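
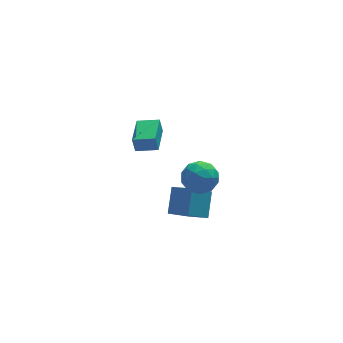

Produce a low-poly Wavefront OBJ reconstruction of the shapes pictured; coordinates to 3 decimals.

v -2.738 -3.302 3.242
v -1.703 -3.012 2.711
v -1.837 -4.708 4.229
v -0.802 -4.418 3.698
v -1.3 -3.669 4.491
v -1.856 -2.8 3.88
v -1.684 -4.92 3.06
v -2.24 -4.051 2.449
v -1.052 -4.012 2.598
v -0.814 -3.239 3.483
v -2.726 -4.481 3.457
v -2.488 -3.708 4.342
v -2.299 -3.034 2.89
v -1.241 -4.686 4.05
v -1.533 -4.246 4.516
v -0.925 -4.075 4.204
v -2.389 -2.909 3.577
v -1.781 -2.739 3.265
v -1.544 -3.124 4.311
v -1.759 -4.981 3.675
v -1.151 -4.811 3.363
v -2.615 -3.645 2.736
v -2.007 -3.474 2.424
v -1.996 -4.596 2.629
v -1.308 -3.451 2.511
v -0.779 -4.277 3.092
v -1.297 -4.573 2.716
v -1.624 -4.062 2.358
v -1.169 -2.997 3.031
v -0.639 -3.823 3.612
v -0.932 -3.382 4.077
v -1.259 -2.872 3.719
v -0.786 -3.584 2.965
v -2.901 -3.897 3.328
v -2.371 -4.723 3.909
v -2.281 -4.848 3.221
v -2.608 -4.338 2.863
v -2.761 -3.443 3.848
v -2.232 -4.269 4.429
v -1.916 -3.658 4.582
v -2.243 -3.147 4.224
v -2.754 -4.136 3.975
v -3.73 3.057 0.237
v -3.895 3.173 1.298
v -2.864 5.034 0.156
v -3.028 5.15 1.217
v -2.412 2.49 0.503
v -2.576 2.606 1.564
v -1.545 4.467 0.422
v -1.71 4.583 1.483
v -3.149 -1.943 -1.503
v -2.521 -0.685 -0.239
v -1.716 -1.356 -2.799
v -1.088 -0.098 -1.536
v -2.192 -3.002 -0.924
v -1.564 -1.744 0.339
v -0.759 -2.415 -2.221
v -0.131 -1.157 -0.957
f 1 38 17
f 38 12 41
f 17 41 6
f 38 41 17
f 1 17 13
f 17 6 18
f 13 18 2
f 17 18 13
f 1 13 22
f 13 2 23
f 22 23 8
f 13 23 22
f 1 22 34
f 22 8 37
f 34 37 11
f 22 37 34
f 1 34 38
f 34 11 42
f 38 42 12
f 34 42 38
f 2 18 29
f 18 6 32
f 29 32 10
f 18 32 29
f 6 41 19
f 41 12 40
f 19 40 5
f 41 40 19
f 12 42 39
f 42 11 35
f 39 35 3
f 42 35 39
f 11 37 36
f 37 8 24
f 36 24 7
f 37 24 36
f 8 23 28
f 23 2 25
f 28 25 9
f 23 25 28
f 4 30 16
f 30 10 31
f 16 31 5
f 30 31 16
f 4 16 14
f 16 5 15
f 14 15 3
f 16 15 14
f 4 14 21
f 14 3 20
f 21 20 7
f 14 20 21
f 4 21 26
f 21 7 27
f 26 27 9
f 21 27 26
f 4 26 30
f 26 9 33
f 30 33 10
f 26 33 30
f 5 31 19
f 31 10 32
f 19 32 6
f 31 32 19
f 3 15 39
f 15 5 40
f 39 40 12
f 15 40 39
f 7 20 36
f 20 3 35
f 36 35 11
f 20 35 36
f 9 27 28
f 27 7 24
f 28 24 8
f 27 24 28
f 10 33 29
f 33 9 25
f 29 25 2
f 33 25 29
f 44 46 43
f 47 44 43
f 43 46 45
f 45 47 43
f 44 50 46
f 48 44 47
f 48 50 44
f 46 50 45
f 49 47 45
f 45 50 49
f 49 48 47
f 50 48 49
f 52 54 51
f 55 52 51
f 51 54 53
f 53 55 51
f 52 58 54
f 56 52 55
f 56 58 52
f 54 58 53
f 57 55 53
f 53 58 57
f 57 56 55
f 58 56 57



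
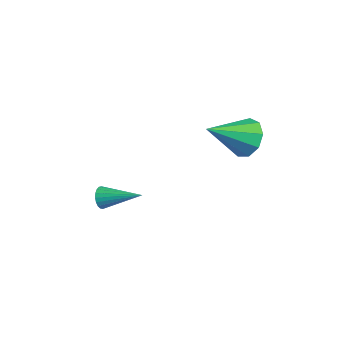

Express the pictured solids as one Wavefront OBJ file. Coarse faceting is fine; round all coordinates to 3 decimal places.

v -4.267 -3.742 -2.485
v -3.976 -3.814 -2.934
v -3.113 -2.518 -1.935
v -4.118 -3.652 -2.997
v -4.286 -3.506 -2.97
v -4.451 -3.4 -2.86
v -4.584 -3.354 -2.685
v -4.662 -3.374 -2.476
v -4.672 -3.459 -2.268
v -4.611 -3.592 -2.098
v -4.491 -3.751 -1.995
v -4.333 -3.909 -1.976
v -4.163 -4.038 -2.046
v -4.01 -4.116 -2.191
v -3.903 -4.129 -2.388
v -3.858 -4.075 -2.601
v -3.884 -3.964 -2.795
v -0.243 0.485 2.364
v 0.495 0.211 1.887
v -0.217 -1.205 3.376
v 0.676 0.522 2.404
v 0.427 0.816 2.901
v -0.135 0.955 3.148
v -0.748 0.874 3.028
v -1.124 0.611 2.597
v -1.088 0.289 2.058
v -0.656 0.059 1.662
v -0.031 0.028 1.595
f 2 1 4
f 2 4 3
f 4 1 5
f 4 5 3
f 5 1 6
f 5 6 3
f 6 1 7
f 6 7 3
f 7 1 8
f 7 8 3
f 8 1 9
f 8 9 3
f 9 1 10
f 9 10 3
f 10 1 11
f 10 11 3
f 11 1 12
f 11 12 3
f 12 1 13
f 12 13 3
f 13 1 14
f 13 14 3
f 14 1 15
f 14 15 3
f 15 1 16
f 15 16 3
f 16 1 17
f 16 17 3
f 17 1 2
f 17 2 3
f 19 18 21
f 19 21 20
f 21 18 22
f 21 22 20
f 22 18 23
f 22 23 20
f 23 18 24
f 23 24 20
f 24 18 25
f 24 25 20
f 25 18 26
f 25 26 20
f 26 18 27
f 26 27 20
f 27 18 28
f 27 28 20
f 28 18 19
f 28 19 20



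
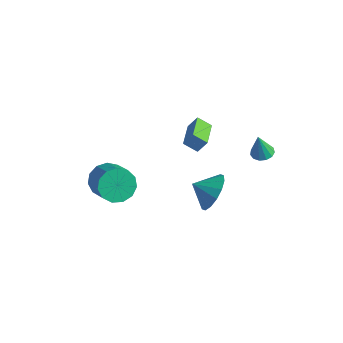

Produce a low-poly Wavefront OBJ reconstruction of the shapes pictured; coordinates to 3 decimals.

v -0.759 -0.18 0.545
v -1.38 -0.509 1.005
v -0.442 0.154 1.211
v -1.063 -0.175 1.671
v 0.123 -1.505 0.789
v -0.498 -1.834 1.249
v 0.44 -1.171 1.455
v -0.181 -1.5 1.915
v 1.385 -1.827 -1.323
v 2.144 -2.425 -0.818
v 0.575 -2.393 -0.777
v 2.06 -1.98 -0.481
v 1.796 -1.494 -0.37
v 1.422 -1.098 -0.514
v 1.038 -0.896 -0.875
v 0.747 -0.944 -1.356
v 0.627 -1.229 -1.829
v 0.711 -1.674 -2.166
v 0.975 -2.16 -2.277
v 1.349 -2.557 -2.132
v 1.733 -2.758 -1.771
v 2.024 -2.71 -1.29
v 2.231 0.742 0.462
v 2.818 0.747 0.518
v 2.109 0.518 1.778
v 2.718 1.06 0.562
v 2.463 1.273 0.574
v 2.134 1.317 0.551
v 1.836 1.178 0.5
v 1.664 0.901 0.437
v 1.671 0.573 0.382
v 1.857 0.299 0.352
v 2.161 0.165 0.358
v 2.488 0.215 0.396
v 2.733 0.431 0.456
v -4.599 -2.848 -3.877
v -4.012 -2.092 -4.168
v -2.715 -2.716 -3.174
v -3.301 -3.472 -2.883
v -4.282 -1.915 -3.706
v -2.984 -2.539 -2.711
v -4.652 -2.035 -3.298
v -3.354 -2.659 -2.303
v -5.005 -2.412 -3.074
v -3.707 -3.037 -2.079
v -5.229 -2.928 -3.105
v -3.931 -3.552 -2.111
v -5.253 -3.419 -3.381
v -3.956 -4.043 -2.387
v -5.07 -3.728 -3.815
v -3.772 -4.352 -2.821
v -4.737 -3.758 -4.269
v -3.439 -4.382 -3.274
v -4.36 -3.499 -4.598
v -3.062 -4.123 -3.603
v -4.059 -3.033 -4.698
v -2.761 -3.657 -3.704
v -3.929 -2.509 -4.538
v -2.632 -3.133 -3.544
f 2 4 1
f 5 2 1
f 1 4 3
f 3 5 1
f 2 8 4
f 6 2 5
f 6 8 2
f 4 8 3
f 7 5 3
f 3 8 7
f 7 6 5
f 8 6 7
f 10 9 12
f 10 12 11
f 12 9 13
f 12 13 11
f 13 9 14
f 13 14 11
f 14 9 15
f 14 15 11
f 15 9 16
f 15 16 11
f 16 9 17
f 16 17 11
f 17 9 18
f 17 18 11
f 18 9 19
f 18 19 11
f 19 9 20
f 19 20 11
f 20 9 21
f 20 21 11
f 21 9 22
f 21 22 11
f 22 9 10
f 22 10 11
f 24 23 26
f 24 26 25
f 26 23 27
f 26 27 25
f 27 23 28
f 27 28 25
f 28 23 29
f 28 29 25
f 29 23 30
f 29 30 25
f 30 23 31
f 30 31 25
f 31 23 32
f 31 32 25
f 32 23 33
f 32 33 25
f 33 23 34
f 33 34 25
f 34 23 35
f 34 35 25
f 35 23 24
f 35 24 25
f 37 36 40
f 37 40 38
f 38 40 41
f 38 41 39
f 40 36 42
f 40 42 41
f 41 42 43
f 41 43 39
f 42 36 44
f 42 44 43
f 43 44 45
f 43 45 39
f 44 36 46
f 44 46 45
f 45 46 47
f 45 47 39
f 46 36 48
f 46 48 47
f 47 48 49
f 47 49 39
f 48 36 50
f 48 50 49
f 49 50 51
f 49 51 39
f 50 36 52
f 50 52 51
f 51 52 53
f 51 53 39
f 52 36 54
f 52 54 53
f 53 54 55
f 53 55 39
f 54 36 56
f 54 56 55
f 55 56 57
f 55 57 39
f 56 36 58
f 56 58 57
f 57 58 59
f 57 59 39
f 58 36 37
f 58 37 59
f 59 37 38
f 59 38 39



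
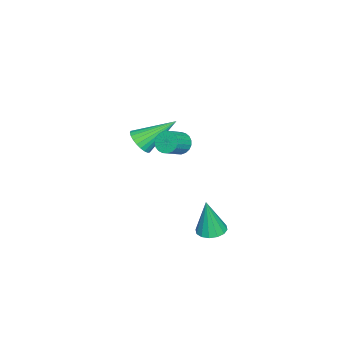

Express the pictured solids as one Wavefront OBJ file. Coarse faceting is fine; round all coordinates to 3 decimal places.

v -2.274 -0.154 3.455
v -2.059 -0.437 2.947
v -1.171 -0.749 3.497
v -1.386 -0.466 4.005
v -1.96 -0.2 2.922
v -1.072 -0.513 3.472
v -1.916 0.045 2.989
v -1.028 -0.268 3.539
v -1.933 0.255 3.137
v -1.045 -0.057 3.687
v -2.01 0.395 3.34
v -1.122 0.083 3.89
v -2.132 0.44 3.562
v -1.244 0.128 4.112
v -2.278 0.382 3.767
v -1.39 0.07 4.316
v -2.424 0.232 3.917
v -1.536 -0.08 4.467
v -2.544 0.015 3.987
v -1.656 -0.298 4.537
v -2.617 -0.231 3.965
v -1.729 -0.544 4.515
v -2.631 -0.464 3.856
v -1.743 -0.777 4.405
v -2.583 -0.643 3.676
v -1.695 -0.956 4.226
v -2.482 -0.738 3.459
v -1.594 -1.05 4.009
v -2.345 -0.731 3.241
v -1.457 -1.044 3.791
v -2.195 -0.625 3.06
v -1.307 -0.937 3.61
v 2.43 3.059 1.704
v 3.094 3.2 1.661
v 2.59 2.861 3.496
v 2.938 3.512 1.709
v 2.646 3.702 1.756
v 2.296 3.72 1.789
v 1.982 3.561 1.8
v 1.788 3.268 1.784
v 1.766 2.919 1.748
v 1.923 2.607 1.699
v 2.215 2.416 1.652
v 2.565 2.398 1.619
v 2.879 2.557 1.608
v 3.072 2.851 1.624
v -3.502 -2.574 2.237
v -3.116 -2.055 1.857
v -4.238 -1.086 3.523
v -3.37 -2.055 1.712
v -3.644 -2.134 1.646
v -3.897 -2.28 1.671
v -4.089 -2.471 1.782
v -4.192 -2.677 1.962
v -4.191 -2.868 2.184
v -4.084 -3.014 2.414
v -3.889 -3.093 2.617
v -3.635 -3.093 2.762
v -3.36 -3.014 2.827
v -3.108 -2.868 2.803
v -2.916 -2.678 2.692
v -2.812 -2.471 2.512
v -2.814 -2.281 2.29
v -2.921 -2.135 2.06
f 2 1 5
f 2 5 3
f 3 5 6
f 3 6 4
f 5 1 7
f 5 7 6
f 6 7 8
f 6 8 4
f 7 1 9
f 7 9 8
f 8 9 10
f 8 10 4
f 9 1 11
f 9 11 10
f 10 11 12
f 10 12 4
f 11 1 13
f 11 13 12
f 12 13 14
f 12 14 4
f 13 1 15
f 13 15 14
f 14 15 16
f 14 16 4
f 15 1 17
f 15 17 16
f 16 17 18
f 16 18 4
f 17 1 19
f 17 19 18
f 18 19 20
f 18 20 4
f 19 1 21
f 19 21 20
f 20 21 22
f 20 22 4
f 21 1 23
f 21 23 22
f 22 23 24
f 22 24 4
f 23 1 25
f 23 25 24
f 24 25 26
f 24 26 4
f 25 1 27
f 25 27 26
f 26 27 28
f 26 28 4
f 27 1 29
f 27 29 28
f 28 29 30
f 28 30 4
f 29 1 31
f 29 31 30
f 30 31 32
f 30 32 4
f 31 1 2
f 31 2 32
f 32 2 3
f 32 3 4
f 34 33 36
f 34 36 35
f 36 33 37
f 36 37 35
f 37 33 38
f 37 38 35
f 38 33 39
f 38 39 35
f 39 33 40
f 39 40 35
f 40 33 41
f 40 41 35
f 41 33 42
f 41 42 35
f 42 33 43
f 42 43 35
f 43 33 44
f 43 44 35
f 44 33 45
f 44 45 35
f 45 33 46
f 45 46 35
f 46 33 34
f 46 34 35
f 48 47 50
f 48 50 49
f 50 47 51
f 50 51 49
f 51 47 52
f 51 52 49
f 52 47 53
f 52 53 49
f 53 47 54
f 53 54 49
f 54 47 55
f 54 55 49
f 55 47 56
f 55 56 49
f 56 47 57
f 56 57 49
f 57 47 58
f 57 58 49
f 58 47 59
f 58 59 49
f 59 47 60
f 59 60 49
f 60 47 61
f 60 61 49
f 61 47 62
f 61 62 49
f 62 47 63
f 62 63 49
f 63 47 64
f 63 64 49
f 64 47 48
f 64 48 49



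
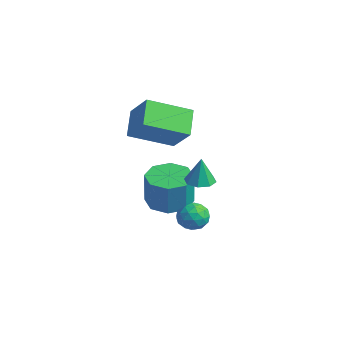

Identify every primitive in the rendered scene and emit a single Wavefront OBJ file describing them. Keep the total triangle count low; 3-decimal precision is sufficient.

v 2.118 3.712 -1.884
v 2.528 3.383 -2.384
v 1.272 2.917 -2.056
v 1.682 2.588 -2.556
v 1.873 2.564 -1.856
v 2.397 3.056 -1.75
v 1.403 3.244 -2.69
v 1.927 3.736 -2.584
v 2.087 3.094 -2.882
v 2.377 2.674 -2.367
v 1.423 3.626 -2.073
v 1.713 3.206 -1.558
v 2.398 3.617 -2.119
v 1.402 2.683 -2.321
v 1.515 2.669 -1.91
v 1.756 2.475 -2.204
v 2.32 3.425 -1.747
v 2.561 3.231 -2.04
v 2.176 2.75 -1.73
v 1.239 3.069 -2.4
v 1.48 2.875 -2.693
v 2.044 3.825 -2.236
v 2.285 3.631 -2.53
v 1.624 3.55 -2.71
v 2.379 3.254 -2.706
v 1.881 2.787 -2.806
v 1.718 3.173 -2.885
v 2.025 3.461 -2.823
v 2.55 3.007 -2.403
v 2.052 2.54 -2.504
v 2.165 2.526 -2.093
v 2.472 2.814 -2.03
v 2.29 2.837 -2.695
v 1.748 3.76 -1.936
v 1.25 3.293 -2.037
v 1.328 3.486 -2.41
v 1.635 3.774 -2.347
v 1.919 3.513 -1.634
v 1.421 3.046 -1.734
v 1.775 2.839 -1.617
v 2.082 3.127 -1.555
v 1.51 3.463 -1.745
v 3.129 2.691 0.64
v 3.548 3.16 0.618
v 3.171 2.709 1.86
v 3.093 3.32 0.632
v 2.659 3.11 0.651
v 2.5 2.655 0.663
v 2.709 2.221 0.662
v 3.164 2.062 0.649
v 3.598 2.271 0.63
v 3.757 2.726 0.618
v 0.278 3.26 1.005
v -0.4 1.504 1.792
v -0.594 3.954 1.803
v -1.272 2.198 2.589
v 1.392 3.342 2.151
v 0.714 1.586 2.937
v 0.52 4.036 2.948
v -0.158 2.28 3.735
v 0.538 2.891 -1.909
v 1.345 2.324 -2.074
v 1.569 2.183 -0.496
v 0.762 2.749 -0.331
v 1.514 3.069 -2.031
v 1.738 2.928 -0.453
v 1.112 3.71 -1.917
v 1.335 3.569 -0.339
v 0.373 3.871 -1.798
v 0.597 3.729 -0.22
v -0.269 3.457 -1.744
v -0.045 3.316 -0.166
v -0.438 2.712 -1.787
v -0.214 2.571 -0.209
v -0.035 2.071 -1.901
v 0.188 1.93 -0.323
v 0.703 1.911 -2.02
v 0.927 1.769 -0.442
f 1 38 17
f 38 12 41
f 17 41 6
f 38 41 17
f 1 17 13
f 17 6 18
f 13 18 2
f 17 18 13
f 1 13 22
f 13 2 23
f 22 23 8
f 13 23 22
f 1 22 34
f 22 8 37
f 34 37 11
f 22 37 34
f 1 34 38
f 34 11 42
f 38 42 12
f 34 42 38
f 2 18 29
f 18 6 32
f 29 32 10
f 18 32 29
f 6 41 19
f 41 12 40
f 19 40 5
f 41 40 19
f 12 42 39
f 42 11 35
f 39 35 3
f 42 35 39
f 11 37 36
f 37 8 24
f 36 24 7
f 37 24 36
f 8 23 28
f 23 2 25
f 28 25 9
f 23 25 28
f 4 30 16
f 30 10 31
f 16 31 5
f 30 31 16
f 4 16 14
f 16 5 15
f 14 15 3
f 16 15 14
f 4 14 21
f 14 3 20
f 21 20 7
f 14 20 21
f 4 21 26
f 21 7 27
f 26 27 9
f 21 27 26
f 4 26 30
f 26 9 33
f 30 33 10
f 26 33 30
f 5 31 19
f 31 10 32
f 19 32 6
f 31 32 19
f 3 15 39
f 15 5 40
f 39 40 12
f 15 40 39
f 7 20 36
f 20 3 35
f 36 35 11
f 20 35 36
f 9 27 28
f 27 7 24
f 28 24 8
f 27 24 28
f 10 33 29
f 33 9 25
f 29 25 2
f 33 25 29
f 44 43 46
f 44 46 45
f 46 43 47
f 46 47 45
f 47 43 48
f 47 48 45
f 48 43 49
f 48 49 45
f 49 43 50
f 49 50 45
f 50 43 51
f 50 51 45
f 51 43 52
f 51 52 45
f 52 43 44
f 52 44 45
f 54 56 53
f 57 54 53
f 53 56 55
f 55 57 53
f 54 60 56
f 58 54 57
f 58 60 54
f 56 60 55
f 59 57 55
f 55 60 59
f 59 58 57
f 60 58 59
f 62 61 65
f 62 65 63
f 63 65 66
f 63 66 64
f 65 61 67
f 65 67 66
f 66 67 68
f 66 68 64
f 67 61 69
f 67 69 68
f 68 69 70
f 68 70 64
f 69 61 71
f 69 71 70
f 70 71 72
f 70 72 64
f 71 61 73
f 71 73 72
f 72 73 74
f 72 74 64
f 73 61 75
f 73 75 74
f 74 75 76
f 74 76 64
f 75 61 77
f 75 77 76
f 76 77 78
f 76 78 64
f 77 61 62
f 77 62 78
f 78 62 63
f 78 63 64



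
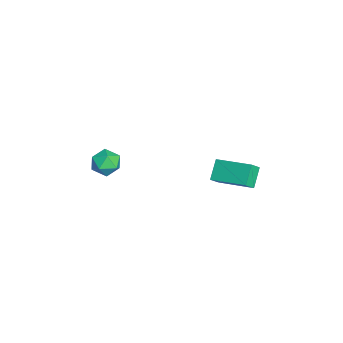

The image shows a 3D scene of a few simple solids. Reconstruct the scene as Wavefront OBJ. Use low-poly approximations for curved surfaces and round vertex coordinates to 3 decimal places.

v 1.424 -1.951 -0.186
v 2.189 -2.11 -0.469
v 1.011 -3.15 -0.631
v 1.776 -3.309 -0.914
v 1.633 -3.276 -0.096
v 1.889 -2.535 0.179
v 1.311 -2.725 -1.279
v 1.567 -1.984 -1.004
v 2.119 -2.588 -1.144
v 2.318 -2.929 -0.413
v 0.882 -2.331 -0.687
v 1.081 -2.672 0.044
v 0.73 2.806 -2.908
v -0.12 3.111 -2.073
v 1.791 4.471 -2.438
v 0.941 4.777 -1.603
v 1.139 2.383 -2.337
v 0.289 2.689 -1.502
v 2.2 4.049 -1.867
v 1.35 4.354 -1.032
f 1 12 6
f 1 6 2
f 1 2 8
f 1 8 11
f 1 11 12
f 2 6 10
f 6 12 5
f 12 11 3
f 11 8 7
f 8 2 9
f 4 10 5
f 4 5 3
f 4 3 7
f 4 7 9
f 4 9 10
f 5 10 6
f 3 5 12
f 7 3 11
f 9 7 8
f 10 9 2
f 14 16 13
f 17 14 13
f 13 16 15
f 15 17 13
f 14 20 16
f 18 14 17
f 18 20 14
f 16 20 15
f 19 17 15
f 15 20 19
f 19 18 17
f 20 18 19



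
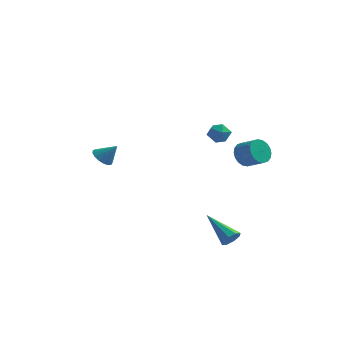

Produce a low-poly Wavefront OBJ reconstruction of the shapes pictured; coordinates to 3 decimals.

v 4.167 -3.654 -4.167
v 4.583 -3.398 -3.8
v 2.633 -2.726 -3.073
v 4.481 -3.13 -4.169
v 4.196 -3.17 -4.537
v 3.894 -3.492 -4.687
v 3.752 -3.909 -4.533
v 3.854 -4.177 -4.164
v 4.139 -4.137 -3.796
v 4.441 -3.815 -3.646
v 1.908 0.074 1.495
v 2.28 0.663 1.334
v 2.86 -0.403 1.946
v 3.232 0.186 1.785
v 2.732 0.207 2.296
v 2.144 0.502 2.017
v 2.996 -0.242 1.263
v 2.408 0.053 0.984
v 2.952 0.468 1.19
v 2.789 0.746 1.828
v 2.351 -0.486 1.452
v 2.188 -0.208 2.09
v 3.081 3.986 -1.537
v 3.548 4.581 -1.902
v 4.547 4.149 -1.327
v 4.079 3.554 -0.963
v 3.437 4.745 -1.585
v 4.435 4.313 -1.011
v 3.255 4.759 -1.258
v 4.253 4.327 -0.684
v 3.039 4.62 -0.987
v 4.037 4.188 -0.413
v 2.831 4.355 -0.825
v 3.829 3.923 -0.251
v 2.672 4.017 -0.804
v 3.671 3.585 -0.23
v 2.595 3.673 -0.928
v 3.593 3.241 -0.354
v 2.613 3.391 -1.173
v 3.612 2.959 -0.598
v 2.725 3.227 -1.489
v 3.723 2.795 -0.915
v 2.907 3.213 -1.816
v 3.905 2.781 -1.242
v 3.123 3.352 -2.087
v 4.121 2.92 -1.513
v 3.331 3.617 -2.249
v 4.329 3.185 -1.675
v 3.489 3.955 -2.27
v 4.488 3.523 -1.696
v 3.567 4.299 -2.146
v 4.565 3.867 -1.572
v -3.689 -0.42 -0.615
v -3.342 0.067 -0.98
v -2.891 -0.32 0.275
v -3.564 0.243 -0.801
v -3.814 0.268 -0.58
v -4.036 0.135 -0.367
v -4.178 -0.125 -0.21
v -4.208 -0.453 -0.147
v -4.119 -0.773 -0.191
v -3.932 -1.012 -0.332
v -3.689 -1.115 -0.538
v -3.446 -1.06 -0.762
v -3.258 -0.857 -0.952
v -3.17 -0.555 -1.065
v -3.2 -0.221 -1.075
f 2 1 4
f 2 4 3
f 4 1 5
f 4 5 3
f 5 1 6
f 5 6 3
f 6 1 7
f 6 7 3
f 7 1 8
f 7 8 3
f 8 1 9
f 8 9 3
f 9 1 10
f 9 10 3
f 10 1 2
f 10 2 3
f 11 22 16
f 11 16 12
f 11 12 18
f 11 18 21
f 11 21 22
f 12 16 20
f 16 22 15
f 22 21 13
f 21 18 17
f 18 12 19
f 14 20 15
f 14 15 13
f 14 13 17
f 14 17 19
f 14 19 20
f 15 20 16
f 13 15 22
f 17 13 21
f 19 17 18
f 20 19 12
f 24 23 27
f 24 27 25
f 25 27 28
f 25 28 26
f 27 23 29
f 27 29 28
f 28 29 30
f 28 30 26
f 29 23 31
f 29 31 30
f 30 31 32
f 30 32 26
f 31 23 33
f 31 33 32
f 32 33 34
f 32 34 26
f 33 23 35
f 33 35 34
f 34 35 36
f 34 36 26
f 35 23 37
f 35 37 36
f 36 37 38
f 36 38 26
f 37 23 39
f 37 39 38
f 38 39 40
f 38 40 26
f 39 23 41
f 39 41 40
f 40 41 42
f 40 42 26
f 41 23 43
f 41 43 42
f 42 43 44
f 42 44 26
f 43 23 45
f 43 45 44
f 44 45 46
f 44 46 26
f 45 23 47
f 45 47 46
f 46 47 48
f 46 48 26
f 47 23 49
f 47 49 48
f 48 49 50
f 48 50 26
f 49 23 51
f 49 51 50
f 50 51 52
f 50 52 26
f 51 23 24
f 51 24 52
f 52 24 25
f 52 25 26
f 54 53 56
f 54 56 55
f 56 53 57
f 56 57 55
f 57 53 58
f 57 58 55
f 58 53 59
f 58 59 55
f 59 53 60
f 59 60 55
f 60 53 61
f 60 61 55
f 61 53 62
f 61 62 55
f 62 53 63
f 62 63 55
f 63 53 64
f 63 64 55
f 64 53 65
f 64 65 55
f 65 53 66
f 65 66 55
f 66 53 67
f 66 67 55
f 67 53 54
f 67 54 55



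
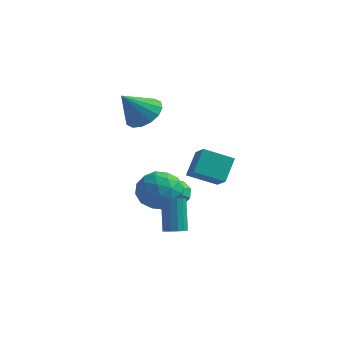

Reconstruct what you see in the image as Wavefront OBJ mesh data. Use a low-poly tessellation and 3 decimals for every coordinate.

v 1.188 -1.212 -2.814
v 1.758 -1.05 -2.724
v 1.303 -0.405 -0.996
v 0.732 -0.568 -1.086
v 1.623 -0.801 -2.853
v 1.167 -0.156 -1.125
v 1.371 -0.663 -2.971
v 0.916 -0.018 -1.243
v 1.07 -0.672 -3.047
v 0.615 -0.027 -1.319
v 0.801 -0.826 -3.06
v 0.345 -0.181 -1.332
v 0.635 -1.083 -3.008
v 0.179 -0.438 -1.28
v 0.617 -1.375 -2.904
v 0.162 -0.73 -1.176
v 0.753 -1.624 -2.775
v 0.297 -0.979 -1.047
v 1.004 -1.762 -2.657
v 0.549 -1.117 -0.929
v 1.305 -1.753 -2.581
v 0.85 -1.108 -0.853
v 1.575 -1.599 -2.568
v 1.119 -0.954 -0.84
v 1.741 -1.342 -2.62
v 1.285 -0.697 -0.892
v -1.529 0.819 -1.093
v -0.587 1.077 -0.346
v -0.433 -0.577 -1.994
v 0.509 -0.319 -1.247
v -0.501 -0.859 -0.799
v -1.179 0.004 -0.242
v 0.159 0.496 -2.098
v -0.519 1.359 -1.541
v 0.456 0.878 -0.967
v 0.049 0.04 -0.164
v -1.069 0.46 -2.176
v -1.476 -0.378 -1.373
v -1.154 1.071 -0.641
v 0.134 -0.571 -1.699
v -0.46 -0.888 -1.436
v 0.094 -0.737 -0.997
v -1.502 0.44 -0.58
v -0.948 0.591 -0.14
v -0.898 -0.547 -0.406
v -0.072 -0.091 -2.2
v 0.482 0.06 -1.76
v -1.114 1.237 -1.343
v -0.56 1.388 -0.904
v -0.122 1.047 -1.934
v 0.013 1.105 -0.566
v 0.657 0.284 -1.096
v 0.451 0.764 -1.596
v 0.053 1.271 -1.269
v -0.227 0.612 -0.094
v 0.417 -0.208 -0.624
v -0.176 -0.526 -0.36
v -0.575 -0.019 -0.033
v 0.386 0.495 -0.459
v -1.437 0.708 -1.716
v -0.793 -0.112 -2.246
v -0.445 0.519 -2.307
v -0.844 1.026 -1.98
v -1.677 0.216 -1.244
v -1.033 -0.605 -1.774
v -1.073 -0.771 -1.071
v -1.471 -0.264 -0.744
v -1.406 0.005 -1.881
v -1.897 4.008 -3.302
v -1.149 4.385 -2.923
v -1.763 2.432 -1.998
v -1.665 4.587 -2.626
v -2.291 4.518 -2.645
v -2.732 4.21 -2.972
v -2.782 3.808 -3.453
v -2.418 3.499 -3.864
v -1.811 3.429 -4.011
v -1.243 3.629 -3.827
v -0.982 4.007 -3.397
v 1.33 -0.451 0.56
v 1.276 0.534 1.649
v 2.551 0.333 -0.09
v 2.497 1.319 0.999
v 2.123 -1.139 1.221
v 2.069 -0.153 2.31
v 3.344 -0.354 0.571
v 3.29 0.631 1.66
v -2.871 2.76 2.539
v -2.243 3.334 3.236
v -3.469 1.66 3.981
v -2.745 3.603 3.234
v -3.281 3.646 3.045
v -3.706 3.452 2.72
v -3.908 3.072 2.347
v -3.832 2.609 2.025
v -3.498 2.186 1.841
v -2.997 1.916 1.844
v -2.461 1.873 2.033
v -2.036 2.067 2.357
v -1.834 2.447 2.73
v -1.91 2.911 3.052
f 2 1 5
f 2 5 3
f 3 5 6
f 3 6 4
f 5 1 7
f 5 7 6
f 6 7 8
f 6 8 4
f 7 1 9
f 7 9 8
f 8 9 10
f 8 10 4
f 9 1 11
f 9 11 10
f 10 11 12
f 10 12 4
f 11 1 13
f 11 13 12
f 12 13 14
f 12 14 4
f 13 1 15
f 13 15 14
f 14 15 16
f 14 16 4
f 15 1 17
f 15 17 16
f 16 17 18
f 16 18 4
f 17 1 19
f 17 19 18
f 18 19 20
f 18 20 4
f 19 1 21
f 19 21 20
f 20 21 22
f 20 22 4
f 21 1 23
f 21 23 22
f 22 23 24
f 22 24 4
f 23 1 25
f 23 25 24
f 24 25 26
f 24 26 4
f 25 1 2
f 25 2 26
f 26 2 3
f 26 3 4
f 27 64 43
f 64 38 67
f 43 67 32
f 64 67 43
f 27 43 39
f 43 32 44
f 39 44 28
f 43 44 39
f 27 39 48
f 39 28 49
f 48 49 34
f 39 49 48
f 27 48 60
f 48 34 63
f 60 63 37
f 48 63 60
f 27 60 64
f 60 37 68
f 64 68 38
f 60 68 64
f 28 44 55
f 44 32 58
f 55 58 36
f 44 58 55
f 32 67 45
f 67 38 66
f 45 66 31
f 67 66 45
f 38 68 65
f 68 37 61
f 65 61 29
f 68 61 65
f 37 63 62
f 63 34 50
f 62 50 33
f 63 50 62
f 34 49 54
f 49 28 51
f 54 51 35
f 49 51 54
f 30 56 42
f 56 36 57
f 42 57 31
f 56 57 42
f 30 42 40
f 42 31 41
f 40 41 29
f 42 41 40
f 30 40 47
f 40 29 46
f 47 46 33
f 40 46 47
f 30 47 52
f 47 33 53
f 52 53 35
f 47 53 52
f 30 52 56
f 52 35 59
f 56 59 36
f 52 59 56
f 31 57 45
f 57 36 58
f 45 58 32
f 57 58 45
f 29 41 65
f 41 31 66
f 65 66 38
f 41 66 65
f 33 46 62
f 46 29 61
f 62 61 37
f 46 61 62
f 35 53 54
f 53 33 50
f 54 50 34
f 53 50 54
f 36 59 55
f 59 35 51
f 55 51 28
f 59 51 55
f 70 69 72
f 70 72 71
f 72 69 73
f 72 73 71
f 73 69 74
f 73 74 71
f 74 69 75
f 74 75 71
f 75 69 76
f 75 76 71
f 76 69 77
f 76 77 71
f 77 69 78
f 77 78 71
f 78 69 79
f 78 79 71
f 79 69 70
f 79 70 71
f 81 83 80
f 84 81 80
f 80 83 82
f 82 84 80
f 81 87 83
f 85 81 84
f 85 87 81
f 83 87 82
f 86 84 82
f 82 87 86
f 86 85 84
f 87 85 86
f 89 88 91
f 89 91 90
f 91 88 92
f 91 92 90
f 92 88 93
f 92 93 90
f 93 88 94
f 93 94 90
f 94 88 95
f 94 95 90
f 95 88 96
f 95 96 90
f 96 88 97
f 96 97 90
f 97 88 98
f 97 98 90
f 98 88 99
f 98 99 90
f 99 88 100
f 99 100 90
f 100 88 101
f 100 101 90
f 101 88 89
f 101 89 90



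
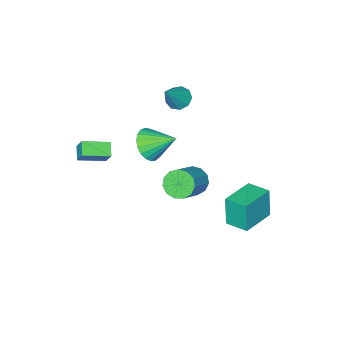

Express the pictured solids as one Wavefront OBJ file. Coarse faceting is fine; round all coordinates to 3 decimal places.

v -2.583 -2.538 1.937
v -2.224 -2.034 1.531
v -1.357 -2.262 3.363
v -2.589 -1.811 1.802
v -2.951 -1.927 2.136
v -3.141 -2.33 2.377
v -3.07 -2.83 2.412
v -2.771 -3.193 2.226
v -2.384 -3.25 1.904
v -2.09 -2.974 1.598
v -2.027 -2.493 1.451
v -2.236 3.068 -3.022
v -2.375 2.82 -1.295
v -2.435 4.321 -2.858
v -2.574 4.073 -1.132
v -0.326 3.347 -2.828
v -0.465 3.099 -1.102
v -0.525 4.6 -2.665
v -0.664 4.352 -0.938
v 1.039 2.358 0.873
v 1.487 2.534 0.185
v 2.909 3.038 1.238
v 2.461 2.862 1.927
v 1.259 2.932 0.301
v 2.681 3.437 1.355
v 0.962 3.148 0.6
v 2.383 3.652 1.653
v 0.689 3.113 0.985
v 2.111 3.617 2.038
v 0.527 2.838 1.334
v 1.949 3.343 2.388
v 0.528 2.411 1.538
v 1.95 2.915 2.591
v 0.691 1.967 1.53
v 2.113 2.471 2.584
v 0.965 1.647 1.314
v 2.387 2.151 2.367
v 1.262 1.552 0.958
v 2.684 2.057 2.011
v 1.488 1.714 0.575
v 2.91 2.218 1.628
v 1.572 2.08 0.287
v 2.994 2.584 1.34
v 2.51 -2.405 0.084
v 2.036 -2.983 0.529
v 2.626 -1.855 0.923
v 2.152 -2.433 1.368
v 3.748 -3.167 0.412
v 3.274 -3.745 0.857
v 3.864 -2.617 1.251
v 3.39 -3.195 1.696
v 1.476 -0.307 2.205
v 2.18 -0.463 2.882
v 0.844 0.967 3.155
v 2.36 -0.189 2.634
v 2.387 0.066 2.311
v 2.256 0.256 1.97
v 1.991 0.348 1.67
v 1.636 0.328 1.462
v 1.254 0.198 1.382
v 0.91 -0.02 1.445
v 0.664 -0.287 1.639
v 0.558 -0.557 1.93
v 0.611 -0.784 2.27
v 0.814 -0.929 2.598
v 1.131 -0.966 2.858
v 1.507 -0.889 3.005
v 1.879 -0.711 3.013
f 2 1 4
f 2 4 3
f 4 1 5
f 4 5 3
f 5 1 6
f 5 6 3
f 6 1 7
f 6 7 3
f 7 1 8
f 7 8 3
f 8 1 9
f 8 9 3
f 9 1 10
f 9 10 3
f 10 1 11
f 10 11 3
f 11 1 2
f 11 2 3
f 13 15 12
f 16 13 12
f 12 15 14
f 14 16 12
f 13 19 15
f 17 13 16
f 17 19 13
f 15 19 14
f 18 16 14
f 14 19 18
f 18 17 16
f 19 17 18
f 21 20 24
f 21 24 22
f 22 24 25
f 22 25 23
f 24 20 26
f 24 26 25
f 25 26 27
f 25 27 23
f 26 20 28
f 26 28 27
f 27 28 29
f 27 29 23
f 28 20 30
f 28 30 29
f 29 30 31
f 29 31 23
f 30 20 32
f 30 32 31
f 31 32 33
f 31 33 23
f 32 20 34
f 32 34 33
f 33 34 35
f 33 35 23
f 34 20 36
f 34 36 35
f 35 36 37
f 35 37 23
f 36 20 38
f 36 38 37
f 37 38 39
f 37 39 23
f 38 20 40
f 38 40 39
f 39 40 41
f 39 41 23
f 40 20 42
f 40 42 41
f 41 42 43
f 41 43 23
f 42 20 21
f 42 21 43
f 43 21 22
f 43 22 23
f 45 47 44
f 48 45 44
f 44 47 46
f 46 48 44
f 45 51 47
f 49 45 48
f 49 51 45
f 47 51 46
f 50 48 46
f 46 51 50
f 50 49 48
f 51 49 50
f 53 52 55
f 53 55 54
f 55 52 56
f 55 56 54
f 56 52 57
f 56 57 54
f 57 52 58
f 57 58 54
f 58 52 59
f 58 59 54
f 59 52 60
f 59 60 54
f 60 52 61
f 60 61 54
f 61 52 62
f 61 62 54
f 62 52 63
f 62 63 54
f 63 52 64
f 63 64 54
f 64 52 65
f 64 65 54
f 65 52 66
f 65 66 54
f 66 52 67
f 66 67 54
f 67 52 68
f 67 68 54
f 68 52 53
f 68 53 54



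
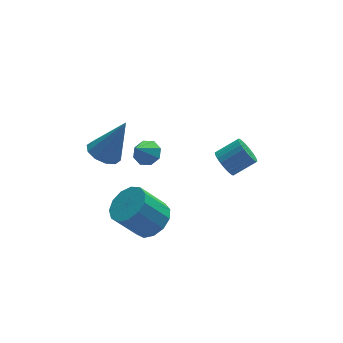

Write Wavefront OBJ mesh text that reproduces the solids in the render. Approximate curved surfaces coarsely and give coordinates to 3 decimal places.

v -4.123 1.224 -0.127
v -3.47 0.797 -0.487
v -3.077 1.196 1.807
v -3.371 1.317 -0.533
v -3.559 1.802 -0.424
v -3.963 2.066 -0.201
v -4.429 2.009 0.049
v -4.777 1.652 0.233
v -4.876 1.132 0.278
v -4.687 0.647 0.169
v -4.283 0.383 -0.053
v -3.818 0.44 -0.304
v 1.12 -0.072 -1.356
v 1.495 -0.252 -1.969
v 2.595 -0.248 -1.296
v 2.22 -0.068 -0.684
v 1.501 0.037 -1.981
v 2.602 0.04 -1.308
v 1.45 0.308 -1.899
v 2.551 0.312 -1.226
v 1.349 0.523 -1.734
v 2.449 0.526 -1.061
v 1.212 0.646 -1.511
v 2.313 0.649 -0.838
v 1.062 0.66 -1.265
v 2.162 0.664 -0.592
v 0.92 0.563 -1.033
v 2.021 0.567 -0.36
v 0.809 0.369 -0.85
v 1.909 0.373 -0.177
v 0.745 0.108 -0.744
v 1.845 0.112 -0.071
v 0.738 -0.18 -0.732
v 1.839 -0.177 -0.059
v 0.789 -0.452 -0.814
v 1.89 -0.448 -0.141
v 0.891 -0.666 -0.979
v 1.991 -0.663 -0.306
v 1.027 -0.789 -1.202
v 2.128 -0.786 -0.529
v 1.178 -0.804 -1.448
v 2.278 -0.8 -0.775
v 1.319 -0.707 -1.68
v 2.42 -0.703 -1.007
v 1.431 -0.513 -1.863
v 2.531 -0.509 -1.19
v -2.643 -0.532 1.105
v -2.063 -0.691 1.399
v -3.317 -1.048 2.155
v -2.225 -0.221 1.526
v -2.632 0.066 1.406
v -3.046 0.003 1.11
v -3.224 -0.373 0.811
v -3.061 -0.843 0.684
v -2.654 -1.13 0.804
v -2.24 -1.067 1.1
v -2.591 -1.05 -3.438
v -1.785 -1.134 -2.802
v -2.882 -0.954 -1.387
v -3.689 -0.87 -2.022
v -1.843 -0.568 -2.919
v -2.94 -0.389 -1.503
v -2.139 -0.156 -3.2
v -3.236 0.024 -1.785
v -2.578 -0.027 -3.557
v -3.675 0.153 -2.142
v -3.021 -0.223 -3.876
v -4.119 -0.043 -2.46
v -3.328 -0.681 -4.056
v -4.426 -0.502 -2.64
v -3.401 -1.257 -4.039
v -4.499 -1.077 -2.624
v -3.217 -1.767 -3.832
v -4.314 -1.587 -2.416
v -2.834 -2.049 -3.499
v -3.932 -1.869 -2.084
v -2.374 -2.014 -3.147
v -3.472 -1.834 -1.732
v -1.983 -1.673 -2.887
v -3.081 -1.493 -1.472
f 2 1 4
f 2 4 3
f 4 1 5
f 4 5 3
f 5 1 6
f 5 6 3
f 6 1 7
f 6 7 3
f 7 1 8
f 7 8 3
f 8 1 9
f 8 9 3
f 9 1 10
f 9 10 3
f 10 1 11
f 10 11 3
f 11 1 12
f 11 12 3
f 12 1 2
f 12 2 3
f 14 13 17
f 14 17 15
f 15 17 18
f 15 18 16
f 17 13 19
f 17 19 18
f 18 19 20
f 18 20 16
f 19 13 21
f 19 21 20
f 20 21 22
f 20 22 16
f 21 13 23
f 21 23 22
f 22 23 24
f 22 24 16
f 23 13 25
f 23 25 24
f 24 25 26
f 24 26 16
f 25 13 27
f 25 27 26
f 26 27 28
f 26 28 16
f 27 13 29
f 27 29 28
f 28 29 30
f 28 30 16
f 29 13 31
f 29 31 30
f 30 31 32
f 30 32 16
f 31 13 33
f 31 33 32
f 32 33 34
f 32 34 16
f 33 13 35
f 33 35 34
f 34 35 36
f 34 36 16
f 35 13 37
f 35 37 36
f 36 37 38
f 36 38 16
f 37 13 39
f 37 39 38
f 38 39 40
f 38 40 16
f 39 13 41
f 39 41 40
f 40 41 42
f 40 42 16
f 41 13 43
f 41 43 42
f 42 43 44
f 42 44 16
f 43 13 45
f 43 45 44
f 44 45 46
f 44 46 16
f 45 13 14
f 45 14 46
f 46 14 15
f 46 15 16
f 48 47 50
f 48 50 49
f 50 47 51
f 50 51 49
f 51 47 52
f 51 52 49
f 52 47 53
f 52 53 49
f 53 47 54
f 53 54 49
f 54 47 55
f 54 55 49
f 55 47 56
f 55 56 49
f 56 47 48
f 56 48 49
f 58 57 61
f 58 61 59
f 59 61 62
f 59 62 60
f 61 57 63
f 61 63 62
f 62 63 64
f 62 64 60
f 63 57 65
f 63 65 64
f 64 65 66
f 64 66 60
f 65 57 67
f 65 67 66
f 66 67 68
f 66 68 60
f 67 57 69
f 67 69 68
f 68 69 70
f 68 70 60
f 69 57 71
f 69 71 70
f 70 71 72
f 70 72 60
f 71 57 73
f 71 73 72
f 72 73 74
f 72 74 60
f 73 57 75
f 73 75 74
f 74 75 76
f 74 76 60
f 75 57 77
f 75 77 76
f 76 77 78
f 76 78 60
f 77 57 79
f 77 79 78
f 78 79 80
f 78 80 60
f 79 57 58
f 79 58 80
f 80 58 59
f 80 59 60



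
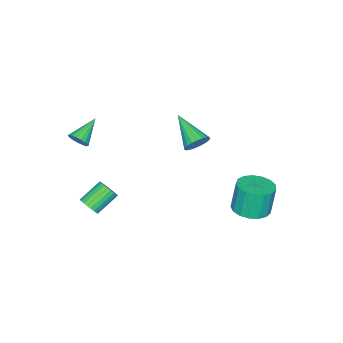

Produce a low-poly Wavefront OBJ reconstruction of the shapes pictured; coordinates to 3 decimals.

v -2.953 3.542 -2.912
v -2.35 4.435 -2.83
v -2.705 4.51 -1.046
v -3.307 3.618 -1.128
v -2.824 4.614 -2.932
v -3.179 4.69 -1.148
v -3.327 4.548 -3.029
v -3.682 4.624 -1.246
v -3.745 4.252 -3.1
v -4.1 4.327 -1.316
v -3.981 3.793 -3.127
v -4.336 3.868 -1.344
v -3.981 3.276 -3.105
v -4.336 3.352 -1.322
v -3.746 2.821 -3.039
v -4.101 2.896 -1.256
v -3.329 2.53 -2.944
v -3.684 2.606 -1.16
v -2.826 2.472 -2.841
v -3.181 2.548 -1.058
v -2.352 2.659 -2.755
v -2.707 2.734 -0.971
v -2.015 3.048 -2.704
v -2.37 3.123 -0.921
v -1.893 3.55 -2.701
v -2.248 3.626 -0.918
v -2.014 4.051 -2.747
v -2.369 4.126 -0.963
v 2.721 -3.437 3.39
v 3.018 -3.306 3.918
v 1.279 -3.403 4.19
v 2.965 -3.056 3.814
v 2.865 -2.881 3.625
v 2.736 -2.817 3.39
v 2.604 -2.875 3.155
v 2.495 -3.045 2.966
v 2.431 -3.292 2.861
v 2.425 -3.568 2.861
v 2.477 -3.818 2.966
v 2.578 -3.992 3.154
v 2.707 -4.057 3.39
v 2.839 -3.998 3.625
v 2.947 -3.829 3.814
v 3.011 -3.582 3.918
v -0.469 1.773 3.458
v 0.099 1.826 3.945
v -1.171 0.067 4.462
v -0.121 1.998 4.084
v -0.401 2.131 4.114
v -0.693 2.202 4.031
v -0.947 2.199 3.849
v -1.117 2.123 3.6
v -1.176 1.986 3.326
v -1.112 1.812 3.075
v -0.938 1.632 2.89
v -0.682 1.476 2.804
v -0.389 1.371 2.83
v -0.11 1.336 2.966
v 0.106 1.376 3.186
v 0.224 1.486 3.454
v 0.221 1.644 3.722
v 2.514 -3.048 -2.071
v 2.878 -3.081 -1.534
v 1.67 -2.665 -0.691
v 1.306 -2.632 -1.229
v 2.913 -2.839 -1.602
v 1.705 -2.424 -0.76
v 2.887 -2.629 -1.743
v 1.68 -2.214 -0.9
v 2.805 -2.483 -1.933
v 1.597 -2.068 -1.09
v 2.678 -2.423 -2.144
v 1.47 -2.008 -1.301
v 2.526 -2.458 -2.344
v 1.319 -2.042 -1.501
v 2.373 -2.583 -2.503
v 1.165 -2.167 -1.66
v 2.241 -2.778 -2.596
v 1.033 -2.363 -1.753
v 2.15 -3.015 -2.609
v 0.942 -2.599 -1.766
v 2.115 -3.256 -2.54
v 0.907 -2.841 -1.698
v 2.14 -3.466 -2.4
v 0.933 -3.051 -1.557
v 2.223 -3.612 -2.21
v 1.015 -3.197 -1.367
v 2.35 -3.672 -1.999
v 1.142 -3.257 -1.156
v 2.501 -3.638 -1.799
v 1.294 -3.222 -0.956
v 2.655 -3.513 -1.64
v 1.447 -3.097 -0.797
v 2.787 -3.317 -1.547
v 1.579 -2.902 -0.704
f 2 1 5
f 2 5 3
f 3 5 6
f 3 6 4
f 5 1 7
f 5 7 6
f 6 7 8
f 6 8 4
f 7 1 9
f 7 9 8
f 8 9 10
f 8 10 4
f 9 1 11
f 9 11 10
f 10 11 12
f 10 12 4
f 11 1 13
f 11 13 12
f 12 13 14
f 12 14 4
f 13 1 15
f 13 15 14
f 14 15 16
f 14 16 4
f 15 1 17
f 15 17 16
f 16 17 18
f 16 18 4
f 17 1 19
f 17 19 18
f 18 19 20
f 18 20 4
f 19 1 21
f 19 21 20
f 20 21 22
f 20 22 4
f 21 1 23
f 21 23 22
f 22 23 24
f 22 24 4
f 23 1 25
f 23 25 24
f 24 25 26
f 24 26 4
f 25 1 27
f 25 27 26
f 26 27 28
f 26 28 4
f 27 1 2
f 27 2 28
f 28 2 3
f 28 3 4
f 30 29 32
f 30 32 31
f 32 29 33
f 32 33 31
f 33 29 34
f 33 34 31
f 34 29 35
f 34 35 31
f 35 29 36
f 35 36 31
f 36 29 37
f 36 37 31
f 37 29 38
f 37 38 31
f 38 29 39
f 38 39 31
f 39 29 40
f 39 40 31
f 40 29 41
f 40 41 31
f 41 29 42
f 41 42 31
f 42 29 43
f 42 43 31
f 43 29 44
f 43 44 31
f 44 29 30
f 44 30 31
f 46 45 48
f 46 48 47
f 48 45 49
f 48 49 47
f 49 45 50
f 49 50 47
f 50 45 51
f 50 51 47
f 51 45 52
f 51 52 47
f 52 45 53
f 52 53 47
f 53 45 54
f 53 54 47
f 54 45 55
f 54 55 47
f 55 45 56
f 55 56 47
f 56 45 57
f 56 57 47
f 57 45 58
f 57 58 47
f 58 45 59
f 58 59 47
f 59 45 60
f 59 60 47
f 60 45 61
f 60 61 47
f 61 45 46
f 61 46 47
f 63 62 66
f 63 66 64
f 64 66 67
f 64 67 65
f 66 62 68
f 66 68 67
f 67 68 69
f 67 69 65
f 68 62 70
f 68 70 69
f 69 70 71
f 69 71 65
f 70 62 72
f 70 72 71
f 71 72 73
f 71 73 65
f 72 62 74
f 72 74 73
f 73 74 75
f 73 75 65
f 74 62 76
f 74 76 75
f 75 76 77
f 75 77 65
f 76 62 78
f 76 78 77
f 77 78 79
f 77 79 65
f 78 62 80
f 78 80 79
f 79 80 81
f 79 81 65
f 80 62 82
f 80 82 81
f 81 82 83
f 81 83 65
f 82 62 84
f 82 84 83
f 83 84 85
f 83 85 65
f 84 62 86
f 84 86 85
f 85 86 87
f 85 87 65
f 86 62 88
f 86 88 87
f 87 88 89
f 87 89 65
f 88 62 90
f 88 90 89
f 89 90 91
f 89 91 65
f 90 62 92
f 90 92 91
f 91 92 93
f 91 93 65
f 92 62 94
f 92 94 93
f 93 94 95
f 93 95 65
f 94 62 63
f 94 63 95
f 95 63 64
f 95 64 65



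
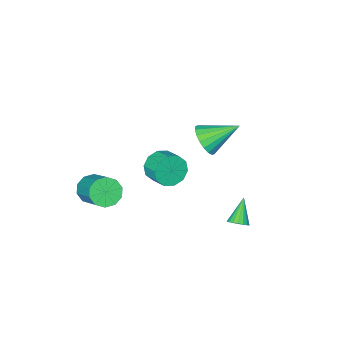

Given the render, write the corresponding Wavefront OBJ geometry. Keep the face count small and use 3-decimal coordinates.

v 1.699 2.346 1.512
v 2.281 2.543 0.869
v 2.383 3.532 1.264
v 1.801 3.334 1.908
v 1.778 2.668 0.686
v 1.88 3.657 1.082
v 1.244 2.67 0.819
v 1.346 3.659 1.215
v 0.884 2.548 1.217
v 0.986 3.536 1.613
v 0.836 2.348 1.727
v 0.937 3.337 2.123
v 1.117 2.148 2.156
v 1.219 3.137 2.551
v 1.62 2.023 2.338
v 1.722 3.012 2.734
v 2.154 2.021 2.205
v 2.256 3.01 2.601
v 2.514 2.144 1.807
v 2.616 3.132 2.203
v 2.563 2.343 1.297
v 2.664 3.332 1.693
v -1.621 4.19 -3.675
v -1.308 3.714 -3.696
v -2.459 3.59 -2.585
v -1.185 3.855 -3.524
v -1.149 4.062 -3.382
v -1.206 4.294 -3.298
v -1.345 4.506 -3.289
v -1.539 4.655 -3.356
v -1.749 4.712 -3.486
v -1.934 4.666 -3.654
v -2.056 4.525 -3.826
v -2.093 4.318 -3.967
v -2.036 4.086 -4.051
v -1.896 3.874 -4.061
v -1.702 3.725 -3.994
v -1.492 3.668 -3.864
v -2.837 0.074 -0.845
v -2.167 0.474 -0.285
v -4.263 1.026 0.185
v -2.207 0.757 -0.603
v -2.372 0.905 -0.968
v -2.629 0.889 -1.309
v -2.927 0.711 -1.558
v -3.207 0.407 -1.666
v -3.414 0.037 -1.611
v -3.507 -0.325 -1.404
v -3.466 -0.608 -1.087
v -3.301 -0.756 -0.721
v -3.044 -0.74 -0.38
v -2.746 -0.562 -0.132
v -2.466 -0.258 -0.024
v -2.259 0.112 -0.079
v 2.622 -1.914 -3.097
v 3.239 -2.375 -2.692
v 3.635 -0.727 -1.419
v 3.018 -0.266 -1.823
v 3.469 -2.114 -3.102
v 3.865 -0.466 -1.828
v 3.375 -1.776 -3.51
v 3.771 -0.128 -2.236
v 2.994 -1.491 -3.76
v 3.39 0.157 -2.486
v 2.471 -1.368 -3.757
v 2.867 0.28 -2.483
v 2.005 -1.453 -3.501
v 2.401 0.195 -2.228
v 1.775 -1.714 -3.092
v 2.171 -0.066 -1.818
v 1.869 -2.052 -2.684
v 2.265 -0.404 -1.41
v 2.25 -2.337 -2.434
v 2.646 -0.689 -1.16
v 2.773 -2.46 -2.437
v 3.169 -0.812 -1.163
f 2 1 5
f 2 5 3
f 3 5 6
f 3 6 4
f 5 1 7
f 5 7 6
f 6 7 8
f 6 8 4
f 7 1 9
f 7 9 8
f 8 9 10
f 8 10 4
f 9 1 11
f 9 11 10
f 10 11 12
f 10 12 4
f 11 1 13
f 11 13 12
f 12 13 14
f 12 14 4
f 13 1 15
f 13 15 14
f 14 15 16
f 14 16 4
f 15 1 17
f 15 17 16
f 16 17 18
f 16 18 4
f 17 1 19
f 17 19 18
f 18 19 20
f 18 20 4
f 19 1 21
f 19 21 20
f 20 21 22
f 20 22 4
f 21 1 2
f 21 2 22
f 22 2 3
f 22 3 4
f 24 23 26
f 24 26 25
f 26 23 27
f 26 27 25
f 27 23 28
f 27 28 25
f 28 23 29
f 28 29 25
f 29 23 30
f 29 30 25
f 30 23 31
f 30 31 25
f 31 23 32
f 31 32 25
f 32 23 33
f 32 33 25
f 33 23 34
f 33 34 25
f 34 23 35
f 34 35 25
f 35 23 36
f 35 36 25
f 36 23 37
f 36 37 25
f 37 23 38
f 37 38 25
f 38 23 24
f 38 24 25
f 40 39 42
f 40 42 41
f 42 39 43
f 42 43 41
f 43 39 44
f 43 44 41
f 44 39 45
f 44 45 41
f 45 39 46
f 45 46 41
f 46 39 47
f 46 47 41
f 47 39 48
f 47 48 41
f 48 39 49
f 48 49 41
f 49 39 50
f 49 50 41
f 50 39 51
f 50 51 41
f 51 39 52
f 51 52 41
f 52 39 53
f 52 53 41
f 53 39 54
f 53 54 41
f 54 39 40
f 54 40 41
f 56 55 59
f 56 59 57
f 57 59 60
f 57 60 58
f 59 55 61
f 59 61 60
f 60 61 62
f 60 62 58
f 61 55 63
f 61 63 62
f 62 63 64
f 62 64 58
f 63 55 65
f 63 65 64
f 64 65 66
f 64 66 58
f 65 55 67
f 65 67 66
f 66 67 68
f 66 68 58
f 67 55 69
f 67 69 68
f 68 69 70
f 68 70 58
f 69 55 71
f 69 71 70
f 70 71 72
f 70 72 58
f 71 55 73
f 71 73 72
f 72 73 74
f 72 74 58
f 73 55 75
f 73 75 74
f 74 75 76
f 74 76 58
f 75 55 56
f 75 56 76
f 76 56 57
f 76 57 58



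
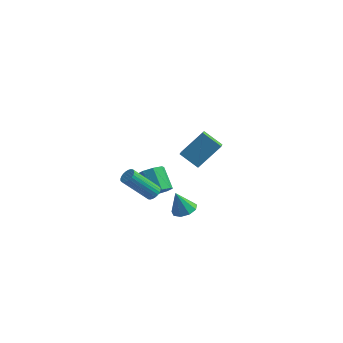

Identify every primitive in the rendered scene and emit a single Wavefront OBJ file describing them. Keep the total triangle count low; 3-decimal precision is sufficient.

v -0.933 -2.414 -1.064
v -0.649 -2.171 -0.731
v -1.884 -2.823 0.797
v -2.167 -3.066 0.464
v -0.779 -2.034 -0.778
v -2.014 -2.686 0.75
v -0.933 -1.954 -0.868
v -2.168 -2.606 0.66
v -1.087 -1.944 -0.988
v -2.321 -2.597 0.54
v -1.217 -2.006 -1.119
v -2.451 -2.658 0.409
v -1.304 -2.13 -1.243
v -2.538 -2.782 0.286
v -1.334 -2.297 -1.339
v -2.569 -2.949 0.19
v -1.303 -2.482 -1.393
v -2.538 -3.134 0.136
v -1.216 -2.657 -1.397
v -2.451 -3.309 0.131
v -1.086 -2.794 -1.35
v -2.321 -3.446 0.178
v -0.932 -2.874 -1.26
v -2.167 -3.526 0.268
v -0.779 -2.883 -1.14
v -2.013 -3.536 0.388
v -0.649 -2.822 -1.009
v -1.883 -3.474 0.519
v -0.562 -2.698 -0.886
v -1.796 -3.35 0.643
v -0.531 -2.531 -0.79
v -1.766 -3.183 0.739
v -0.562 -2.346 -0.736
v -1.797 -2.998 0.793
v 1.621 -2.269 1.902
v 1.856 -3.03 2.363
v 0.549 -2.18 2.596
v 0.784 -2.941 3.056
v 2.496 -1.259 3.124
v 2.731 -2.02 3.584
v 1.424 -1.17 3.817
v 1.659 -1.931 4.278
v -2.201 1.236 -4.164
v -1.878 0.836 -3.551
v -2.756 1.645 -2.562
v -3.079 2.044 -3.176
v -1.566 1.345 -3.689
v -2.445 2.153 -2.701
v -1.626 1.789 -4.106
v -2.505 2.598 -3.118
v -2.023 1.909 -4.557
v -2.901 2.718 -3.569
v -2.524 1.635 -4.778
v -3.402 2.444 -3.789
v -2.835 1.127 -4.639
v -3.714 1.935 -3.651
v -2.775 0.682 -4.222
v -3.654 1.491 -3.234
v -2.379 0.562 -3.771
v -3.257 1.371 -2.783
v 0.753 -2.21 -2.047
v 1.297 -1.783 -1.811
v 0.287 -2.33 -0.753
v 0.899 -1.504 -1.928
v 0.434 -1.556 -2.101
v 0.118 -1.913 -2.249
v 0.099 -2.41 -2.301
v 0.387 -2.812 -2.235
v 0.846 -2.933 -2.08
v 1.262 -2.716 -1.91
v 1.44 -2.261 -1.803
f 2 1 5
f 2 5 3
f 3 5 6
f 3 6 4
f 5 1 7
f 5 7 6
f 6 7 8
f 6 8 4
f 7 1 9
f 7 9 8
f 8 9 10
f 8 10 4
f 9 1 11
f 9 11 10
f 10 11 12
f 10 12 4
f 11 1 13
f 11 13 12
f 12 13 14
f 12 14 4
f 13 1 15
f 13 15 14
f 14 15 16
f 14 16 4
f 15 1 17
f 15 17 16
f 16 17 18
f 16 18 4
f 17 1 19
f 17 19 18
f 18 19 20
f 18 20 4
f 19 1 21
f 19 21 20
f 20 21 22
f 20 22 4
f 21 1 23
f 21 23 22
f 22 23 24
f 22 24 4
f 23 1 25
f 23 25 24
f 24 25 26
f 24 26 4
f 25 1 27
f 25 27 26
f 26 27 28
f 26 28 4
f 27 1 29
f 27 29 28
f 28 29 30
f 28 30 4
f 29 1 31
f 29 31 30
f 30 31 32
f 30 32 4
f 31 1 33
f 31 33 32
f 32 33 34
f 32 34 4
f 33 1 2
f 33 2 34
f 34 2 3
f 34 3 4
f 36 38 35
f 39 36 35
f 35 38 37
f 37 39 35
f 36 42 38
f 40 36 39
f 40 42 36
f 38 42 37
f 41 39 37
f 37 42 41
f 41 40 39
f 42 40 41
f 44 43 47
f 44 47 45
f 45 47 48
f 45 48 46
f 47 43 49
f 47 49 48
f 48 49 50
f 48 50 46
f 49 43 51
f 49 51 50
f 50 51 52
f 50 52 46
f 51 43 53
f 51 53 52
f 52 53 54
f 52 54 46
f 53 43 55
f 53 55 54
f 54 55 56
f 54 56 46
f 55 43 57
f 55 57 56
f 56 57 58
f 56 58 46
f 57 43 59
f 57 59 58
f 58 59 60
f 58 60 46
f 59 43 44
f 59 44 60
f 60 44 45
f 60 45 46
f 62 61 64
f 62 64 63
f 64 61 65
f 64 65 63
f 65 61 66
f 65 66 63
f 66 61 67
f 66 67 63
f 67 61 68
f 67 68 63
f 68 61 69
f 68 69 63
f 69 61 70
f 69 70 63
f 70 61 71
f 70 71 63
f 71 61 62
f 71 62 63



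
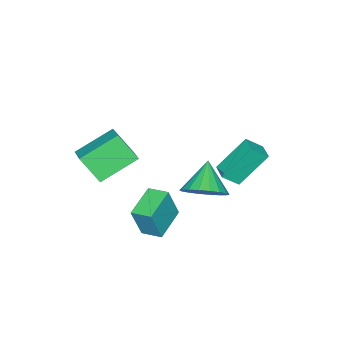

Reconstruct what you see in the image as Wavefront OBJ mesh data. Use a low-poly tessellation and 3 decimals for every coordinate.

v 0.98 -1.975 0.672
v 1.159 -2.95 1.928
v 1.871 -1.023 1.284
v 2.049 -1.998 2.54
v 2.591 -2.882 -0.26
v 2.769 -3.857 0.996
v 3.481 -1.93 0.352
v 3.66 -2.905 1.608
v 1.506 -0.229 -2.066
v 1.958 -0.468 -0.435
v 1.409 0.782 -1.891
v 1.862 0.543 -0.26
v 3.118 -0.003 -2.48
v 3.571 -0.242 -0.849
v 3.022 1.008 -2.305
v 3.474 0.769 -0.674
v -3.073 2.244 0.276
v -2.486 1.697 0.954
v -2.49 2.928 0.323
v -1.903 2.381 1
v -1.977 1.419 -1.34
v -1.39 0.872 -0.663
v -1.394 2.103 -1.294
v -0.807 1.556 -0.616
v 2.049 2.554 0.888
v 2.794 1.895 1.282
v 0.971 2.006 2.012
v 2.858 2.292 1.537
v 2.762 2.741 1.663
v 2.525 3.152 1.636
v 2.193 3.446 1.461
v 1.833 3.562 1.172
v 1.515 3.479 0.827
v 1.303 3.212 0.494
v 1.239 2.815 0.239
v 1.335 2.366 0.113
v 1.573 1.955 0.14
v 1.904 1.661 0.315
v 2.265 1.545 0.604
v 2.582 1.628 0.949
f 2 4 1
f 5 2 1
f 1 4 3
f 3 5 1
f 2 8 4
f 6 2 5
f 6 8 2
f 4 8 3
f 7 5 3
f 3 8 7
f 7 6 5
f 8 6 7
f 10 12 9
f 13 10 9
f 9 12 11
f 11 13 9
f 10 16 12
f 14 10 13
f 14 16 10
f 12 16 11
f 15 13 11
f 11 16 15
f 15 14 13
f 16 14 15
f 18 20 17
f 21 18 17
f 17 20 19
f 19 21 17
f 18 24 20
f 22 18 21
f 22 24 18
f 20 24 19
f 23 21 19
f 19 24 23
f 23 22 21
f 24 22 23
f 26 25 28
f 26 28 27
f 28 25 29
f 28 29 27
f 29 25 30
f 29 30 27
f 30 25 31
f 30 31 27
f 31 25 32
f 31 32 27
f 32 25 33
f 32 33 27
f 33 25 34
f 33 34 27
f 34 25 35
f 34 35 27
f 35 25 36
f 35 36 27
f 36 25 37
f 36 37 27
f 37 25 38
f 37 38 27
f 38 25 39
f 38 39 27
f 39 25 40
f 39 40 27
f 40 25 26
f 40 26 27



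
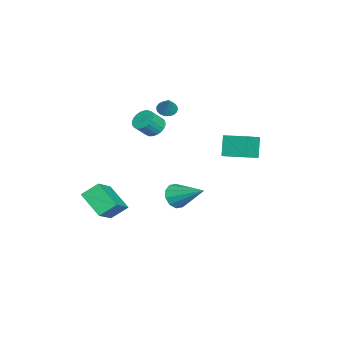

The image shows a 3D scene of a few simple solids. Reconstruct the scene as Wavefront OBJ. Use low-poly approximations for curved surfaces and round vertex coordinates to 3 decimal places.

v 2.957 -3.744 -1.484
v 4.549 -3.992 -0.422
v 2.618 -2.889 -0.777
v 4.21 -3.137 0.285
v 3.79 -2.603 -2.465
v 5.382 -2.851 -1.403
v 3.451 -1.748 -1.758
v 5.043 -1.996 -0.696
v -0.109 -1.069 2.484
v 0.269 -0.496 2.619
v 0.807 -1.037 3.412
v 0.429 -1.611 3.276
v 0.057 -0.461 2.787
v 0.594 -1.002 3.58
v -0.181 -0.518 2.909
v 0.357 -1.06 3.702
v -0.407 -0.659 2.966
v 0.13 -1.201 3.759
v -0.588 -0.863 2.95
v -0.051 -1.405 3.742
v -0.697 -1.098 2.862
v -0.159 -1.64 3.655
v -0.715 -1.329 2.717
v -0.178 -1.871 3.51
v -0.641 -1.52 2.537
v -0.104 -2.062 3.329
v -0.487 -1.643 2.348
v 0.051 -2.184 3.141
v -0.274 -1.678 2.18
v 0.263 -2.219 2.973
v -0.037 -1.62 2.058
v 0.501 -2.162 2.851
v 0.19 -1.479 2.001
v 0.727 -2.021 2.794
v 0.371 -1.275 2.018
v 0.908 -1.817 2.81
v 0.479 -1.04 2.105
v 1.017 -1.582 2.898
v 0.498 -0.809 2.25
v 1.035 -1.351 3.043
v 0.424 -0.618 2.431
v 0.961 -1.16 3.223
v 1.447 3.452 1.502
v 0.812 3.414 2.681
v 1.881 4.786 1.778
v 1.245 4.748 2.957
v 2.555 2.972 2.083
v 1.919 2.934 3.262
v 2.988 4.306 2.359
v 2.353 4.268 3.538
v 0.339 0.166 -2.427
v 0.906 0.278 -3.036
v 1.101 1.814 -1.413
v 0.481 0.55 -3.16
v 0.002 0.676 -3.003
v -0.348 0.606 -2.626
v -0.436 0.368 -2.173
v -0.228 0.053 -1.817
v 0.196 -0.219 -1.694
v 0.675 -0.344 -1.85
v 1.026 -0.275 -2.227
v 1.114 -0.037 -2.68
v -1.851 -0.753 3.067
v -1.59 -0.324 2.776
v -1.109 -0.507 4.093
v -1.774 -0.209 2.881
v -1.971 -0.188 3.018
v -2.147 -0.264 3.164
v -2.272 -0.425 3.293
v -2.325 -0.643 3.382
v -2.295 -0.88 3.417
v -2.188 -1.095 3.392
v -2.023 -1.25 3.31
v -1.828 -1.32 3.186
v -1.637 -1.292 3.041
v -1.483 -1.17 2.901
v -1.393 -0.976 2.79
v -1.381 -0.744 2.726
v -1.451 -0.513 2.721
f 2 4 1
f 5 2 1
f 1 4 3
f 3 5 1
f 2 8 4
f 6 2 5
f 6 8 2
f 4 8 3
f 7 5 3
f 3 8 7
f 7 6 5
f 8 6 7
f 10 9 13
f 10 13 11
f 11 13 14
f 11 14 12
f 13 9 15
f 13 15 14
f 14 15 16
f 14 16 12
f 15 9 17
f 15 17 16
f 16 17 18
f 16 18 12
f 17 9 19
f 17 19 18
f 18 19 20
f 18 20 12
f 19 9 21
f 19 21 20
f 20 21 22
f 20 22 12
f 21 9 23
f 21 23 22
f 22 23 24
f 22 24 12
f 23 9 25
f 23 25 24
f 24 25 26
f 24 26 12
f 25 9 27
f 25 27 26
f 26 27 28
f 26 28 12
f 27 9 29
f 27 29 28
f 28 29 30
f 28 30 12
f 29 9 31
f 29 31 30
f 30 31 32
f 30 32 12
f 31 9 33
f 31 33 32
f 32 33 34
f 32 34 12
f 33 9 35
f 33 35 34
f 34 35 36
f 34 36 12
f 35 9 37
f 35 37 36
f 36 37 38
f 36 38 12
f 37 9 39
f 37 39 38
f 38 39 40
f 38 40 12
f 39 9 41
f 39 41 40
f 40 41 42
f 40 42 12
f 41 9 10
f 41 10 42
f 42 10 11
f 42 11 12
f 44 46 43
f 47 44 43
f 43 46 45
f 45 47 43
f 44 50 46
f 48 44 47
f 48 50 44
f 46 50 45
f 49 47 45
f 45 50 49
f 49 48 47
f 50 48 49
f 52 51 54
f 52 54 53
f 54 51 55
f 54 55 53
f 55 51 56
f 55 56 53
f 56 51 57
f 56 57 53
f 57 51 58
f 57 58 53
f 58 51 59
f 58 59 53
f 59 51 60
f 59 60 53
f 60 51 61
f 60 61 53
f 61 51 62
f 61 62 53
f 62 51 52
f 62 52 53
f 64 63 66
f 64 66 65
f 66 63 67
f 66 67 65
f 67 63 68
f 67 68 65
f 68 63 69
f 68 69 65
f 69 63 70
f 69 70 65
f 70 63 71
f 70 71 65
f 71 63 72
f 71 72 65
f 72 63 73
f 72 73 65
f 73 63 74
f 73 74 65
f 74 63 75
f 74 75 65
f 75 63 76
f 75 76 65
f 76 63 77
f 76 77 65
f 77 63 78
f 77 78 65
f 78 63 79
f 78 79 65
f 79 63 64
f 79 64 65



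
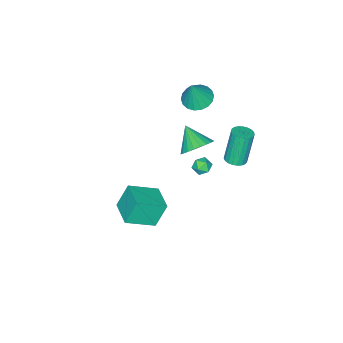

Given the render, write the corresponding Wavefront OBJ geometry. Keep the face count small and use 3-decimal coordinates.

v -1.633 -1.89 1.04
v -0.95 -2.5 0.591
v -2.007 -3.03 2.02
v -0.728 -2.329 0.873
v -0.643 -2.092 1.182
v -0.71 -1.824 1.468
v -0.917 -1.566 1.69
v -1.232 -1.357 1.812
v -1.609 -1.229 1.817
v -1.99 -1.202 1.703
v -2.316 -1.28 1.489
v -2.538 -1.45 1.206
v -2.623 -1.687 0.898
v -2.556 -1.955 0.611
v -2.349 -2.213 0.39
v -2.034 -2.422 0.267
v -1.657 -2.55 0.263
v -1.276 -2.577 0.376
v -4.323 -2.886 -3.578
v -3.88 -2.969 -3.121
v -3.86 -3.611 -4.159
v -3.417 -3.694 -3.702
v -4.023 -3.879 -3.599
v -4.309 -3.431 -3.241
v -3.431 -3.149 -4.039
v -3.717 -2.701 -3.681
v -3.329 -3.132 -3.406
v -3.695 -3.583 -3.134
v -4.045 -2.997 -4.146
v -4.411 -3.448 -3.874
v 3.475 -3.372 -0.964
v 2.824 -3.084 0.491
v 2.116 -2.388 -1.767
v 1.465 -2.101 -0.311
v 4.375 -2.019 -0.829
v 3.724 -1.732 0.627
v 3.016 -1.036 -1.631
v 2.365 -0.748 -0.176
v -3.557 -0.702 -0.91
v -2.922 -0.725 -0.733
v -3.507 -0.701 1.367
v -4.143 -0.678 1.19
v -2.967 -0.454 -0.748
v -3.552 -0.431 1.352
v -3.114 -0.227 -0.792
v -3.7 -0.204 1.308
v -3.338 -0.081 -0.856
v -3.924 -0.058 1.244
v -3.6 -0.043 -0.929
v -4.185 -0.02 1.171
v -3.854 -0.119 -0.999
v -4.44 -0.096 1.101
v -4.057 -0.295 -1.054
v -4.643 -0.272 1.046
v -4.174 -0.542 -1.083
v -4.759 -0.519 1.016
v -4.184 -0.816 -1.083
v -4.769 -0.793 1.017
v -4.085 -1.071 -1.053
v -4.671 -1.048 1.047
v -3.896 -1.261 -0.998
v -4.481 -1.238 1.102
v -3.648 -1.355 -0.928
v -4.233 -1.332 1.172
v -3.384 -1.336 -0.855
v -3.969 -1.313 1.245
v -3.15 -1.207 -0.791
v -3.735 -1.184 1.309
v -2.987 -0.991 -0.748
v -3.572 -0.968 1.352
v -3.667 -3.512 2.97
v -2.887 -3.924 2.676
v -3.033 -3.468 4.59
v -2.801 -3.521 2.631
v -2.887 -3.117 2.654
v -3.128 -2.791 2.739
v -3.475 -2.608 2.87
v -3.86 -2.604 3.021
v -4.208 -2.78 3.162
v -4.448 -3.101 3.265
v -4.533 -3.504 3.309
v -4.447 -3.908 3.287
v -4.207 -4.234 3.201
v -3.859 -4.417 3.071
v -3.474 -4.421 2.92
v -3.127 -4.245 2.779
f 2 1 4
f 2 4 3
f 4 1 5
f 4 5 3
f 5 1 6
f 5 6 3
f 6 1 7
f 6 7 3
f 7 1 8
f 7 8 3
f 8 1 9
f 8 9 3
f 9 1 10
f 9 10 3
f 10 1 11
f 10 11 3
f 11 1 12
f 11 12 3
f 12 1 13
f 12 13 3
f 13 1 14
f 13 14 3
f 14 1 15
f 14 15 3
f 15 1 16
f 15 16 3
f 16 1 17
f 16 17 3
f 17 1 18
f 17 18 3
f 18 1 2
f 18 2 3
f 19 30 24
f 19 24 20
f 19 20 26
f 19 26 29
f 19 29 30
f 20 24 28
f 24 30 23
f 30 29 21
f 29 26 25
f 26 20 27
f 22 28 23
f 22 23 21
f 22 21 25
f 22 25 27
f 22 27 28
f 23 28 24
f 21 23 30
f 25 21 29
f 27 25 26
f 28 27 20
f 32 34 31
f 35 32 31
f 31 34 33
f 33 35 31
f 32 38 34
f 36 32 35
f 36 38 32
f 34 38 33
f 37 35 33
f 33 38 37
f 37 36 35
f 38 36 37
f 40 39 43
f 40 43 41
f 41 43 44
f 41 44 42
f 43 39 45
f 43 45 44
f 44 45 46
f 44 46 42
f 45 39 47
f 45 47 46
f 46 47 48
f 46 48 42
f 47 39 49
f 47 49 48
f 48 49 50
f 48 50 42
f 49 39 51
f 49 51 50
f 50 51 52
f 50 52 42
f 51 39 53
f 51 53 52
f 52 53 54
f 52 54 42
f 53 39 55
f 53 55 54
f 54 55 56
f 54 56 42
f 55 39 57
f 55 57 56
f 56 57 58
f 56 58 42
f 57 39 59
f 57 59 58
f 58 59 60
f 58 60 42
f 59 39 61
f 59 61 60
f 60 61 62
f 60 62 42
f 61 39 63
f 61 63 62
f 62 63 64
f 62 64 42
f 63 39 65
f 63 65 64
f 64 65 66
f 64 66 42
f 65 39 67
f 65 67 66
f 66 67 68
f 66 68 42
f 67 39 69
f 67 69 68
f 68 69 70
f 68 70 42
f 69 39 40
f 69 40 70
f 70 40 41
f 70 41 42
f 72 71 74
f 72 74 73
f 74 71 75
f 74 75 73
f 75 71 76
f 75 76 73
f 76 71 77
f 76 77 73
f 77 71 78
f 77 78 73
f 78 71 79
f 78 79 73
f 79 71 80
f 79 80 73
f 80 71 81
f 80 81 73
f 81 71 82
f 81 82 73
f 82 71 83
f 82 83 73
f 83 71 84
f 83 84 73
f 84 71 85
f 84 85 73
f 85 71 86
f 85 86 73
f 86 71 72
f 86 72 73



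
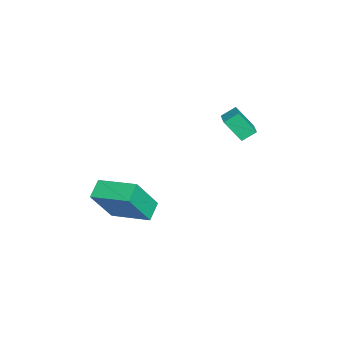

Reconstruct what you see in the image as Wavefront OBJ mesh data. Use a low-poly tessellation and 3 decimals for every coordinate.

v 1.993 -1.868 -3.497
v 2.803 -2.612 -1.708
v 2.645 -0.075 -3.046
v 3.455 -0.82 -1.257
v 2.845 -2.06 -3.963
v 3.655 -2.805 -2.174
v 3.497 -0.268 -3.512
v 4.307 -1.012 -1.723
v -2.612 2.729 -2.062
v -2.691 1.897 -0.964
v -2.904 3.358 -1.607
v -2.984 2.527 -0.509
v -1.696 2.973 -1.811
v -1.776 2.142 -0.713
v -1.989 3.603 -1.356
v -2.068 2.771 -0.258
f 2 4 1
f 5 2 1
f 1 4 3
f 3 5 1
f 2 8 4
f 6 2 5
f 6 8 2
f 4 8 3
f 7 5 3
f 3 8 7
f 7 6 5
f 8 6 7
f 10 12 9
f 13 10 9
f 9 12 11
f 11 13 9
f 10 16 12
f 14 10 13
f 14 16 10
f 12 16 11
f 15 13 11
f 11 16 15
f 15 14 13
f 16 14 15



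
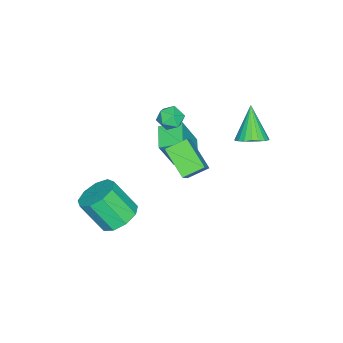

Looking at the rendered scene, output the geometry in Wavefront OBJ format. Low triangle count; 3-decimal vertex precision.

v 0.677 0.659 1.214
v -0.098 -0.63 2.221
v 1.815 0.919 2.422
v 1.04 -0.37 3.429
v 1.4 -0.17 0.711
v 0.625 -1.459 1.718
v 2.538 0.09 1.919
v 1.763 -1.199 2.926
v -2.242 -2.615 -0.783
v -1.421 -3.066 1.196
v -2.663 -1.497 -0.354
v -1.842 -1.948 1.626
v -0.978 -1.992 -1.166
v -0.157 -2.443 0.814
v -1.399 -0.874 -0.736
v -0.578 -1.325 1.243
v 2.884 -3.133 -2.428
v 3.84 -3.526 -2.804
v 3.993 -4.72 -1.169
v 3.036 -4.327 -0.792
v 3.962 -2.921 -2.374
v 4.114 -4.114 -0.738
v 3.579 -2.415 -1.969
v 3.732 -3.608 -0.333
v 2.871 -2.245 -1.779
v 3.024 -3.439 -0.143
v 2.169 -2.491 -1.892
v 2.322 -3.684 -0.257
v 1.801 -3.037 -2.256
v 1.954 -4.23 -0.621
v 1.94 -3.628 -2.701
v 2.093 -4.822 -1.065
v 2.52 -3.988 -3.017
v 2.673 -5.181 -1.382
v 3.27 -3.948 -3.058
v 3.423 -5.141 -1.423
v -0.461 -1.162 3.635
v 0.239 -1.225 3.326
v -0.599 -2.395 3.574
v 0.101 -2.458 3.265
v 0.023 -2.247 3.999
v 0.108 -1.485 4.037
v -0.468 -2.135 2.863
v -0.383 -1.373 2.901
v 0.235 -1.826 2.849
v 0.538 -1.895 3.551
v -0.898 -1.725 3.349
v -0.595 -1.794 4.051
v -0.91 2.189 2.687
v -0.279 2.423 3.207
v -2.01 1.631 4.273
v -0.467 2.721 3.181
v -0.732 2.927 3.07
v -1.027 3.006 2.893
v -1.302 2.943 2.68
v -1.51 2.75 2.468
v -1.613 2.461 2.294
v -1.595 2.124 2.188
v -1.458 1.799 2.168
v -1.227 1.541 2.238
v -0.941 1.395 2.386
v -0.649 1.387 2.585
v -0.402 1.517 2.802
v -0.243 1.764 2.999
v -0.2 2.084 3.142
f 2 4 1
f 5 2 1
f 1 4 3
f 3 5 1
f 2 8 4
f 6 2 5
f 6 8 2
f 4 8 3
f 7 5 3
f 3 8 7
f 7 6 5
f 8 6 7
f 10 12 9
f 13 10 9
f 9 12 11
f 11 13 9
f 10 16 12
f 14 10 13
f 14 16 10
f 12 16 11
f 15 13 11
f 11 16 15
f 15 14 13
f 16 14 15
f 18 17 21
f 18 21 19
f 19 21 22
f 19 22 20
f 21 17 23
f 21 23 22
f 22 23 24
f 22 24 20
f 23 17 25
f 23 25 24
f 24 25 26
f 24 26 20
f 25 17 27
f 25 27 26
f 26 27 28
f 26 28 20
f 27 17 29
f 27 29 28
f 28 29 30
f 28 30 20
f 29 17 31
f 29 31 30
f 30 31 32
f 30 32 20
f 31 17 33
f 31 33 32
f 32 33 34
f 32 34 20
f 33 17 35
f 33 35 34
f 34 35 36
f 34 36 20
f 35 17 18
f 35 18 36
f 36 18 19
f 36 19 20
f 37 48 42
f 37 42 38
f 37 38 44
f 37 44 47
f 37 47 48
f 38 42 46
f 42 48 41
f 48 47 39
f 47 44 43
f 44 38 45
f 40 46 41
f 40 41 39
f 40 39 43
f 40 43 45
f 40 45 46
f 41 46 42
f 39 41 48
f 43 39 47
f 45 43 44
f 46 45 38
f 50 49 52
f 50 52 51
f 52 49 53
f 52 53 51
f 53 49 54
f 53 54 51
f 54 49 55
f 54 55 51
f 55 49 56
f 55 56 51
f 56 49 57
f 56 57 51
f 57 49 58
f 57 58 51
f 58 49 59
f 58 59 51
f 59 49 60
f 59 60 51
f 60 49 61
f 60 61 51
f 61 49 62
f 61 62 51
f 62 49 63
f 62 63 51
f 63 49 64
f 63 64 51
f 64 49 65
f 64 65 51
f 65 49 50
f 65 50 51



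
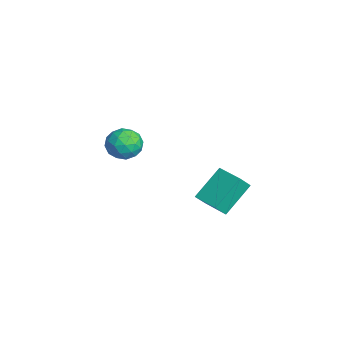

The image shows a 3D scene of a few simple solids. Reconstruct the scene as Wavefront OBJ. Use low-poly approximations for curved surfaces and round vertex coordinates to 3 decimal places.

v 2.043 -0.285 -4.07
v 1.29 1.06 -2.764
v 1.744 0.295 -4.84
v 0.991 1.64 -3.535
v 3.309 0.4 -4.045
v 2.556 1.745 -2.74
v 3.01 0.98 -4.816
v 2.257 2.325 -3.51
v -3.478 -1.742 -4.364
v -3.044 -2.134 -3.541
v -4.536 -2.986 -4.399
v -4.102 -3.378 -3.576
v -4.631 -2.52 -3.509
v -3.977 -1.752 -3.487
v -3.603 -3.368 -4.453
v -2.949 -2.6 -4.431
v -3.122 -3.139 -3.596
v -3.757 -2.615 -3.012
v -3.823 -2.505 -4.928
v -4.458 -1.981 -4.344
v -3.168 -1.829 -3.949
v -4.412 -3.291 -3.991
v -4.723 -2.787 -3.951
v -4.468 -3.017 -3.467
v -3.716 -1.604 -3.918
v -3.462 -1.834 -3.434
v -4.394 -2.062 -3.415
v -4.118 -3.286 -4.506
v -3.864 -3.516 -4.022
v -3.112 -2.103 -4.473
v -2.857 -2.333 -3.989
v -3.186 -3.058 -4.525
v -2.959 -2.65 -3.498
v -3.581 -3.381 -3.518
v -3.287 -3.375 -4.034
v -2.903 -2.924 -4.021
v -3.333 -2.342 -3.155
v -3.954 -3.073 -3.175
v -4.265 -2.569 -3.136
v -3.881 -2.117 -3.123
v -3.378 -2.932 -3.187
v -3.626 -2.047 -4.765
v -4.247 -2.778 -4.785
v -3.699 -3.003 -4.817
v -3.315 -2.551 -4.804
v -3.999 -1.739 -4.422
v -4.621 -2.47 -4.442
v -4.677 -2.196 -3.919
v -4.293 -1.745 -3.906
v -4.202 -2.188 -4.753
f 2 4 1
f 5 2 1
f 1 4 3
f 3 5 1
f 2 8 4
f 6 2 5
f 6 8 2
f 4 8 3
f 7 5 3
f 3 8 7
f 7 6 5
f 8 6 7
f 9 46 25
f 46 20 49
f 25 49 14
f 46 49 25
f 9 25 21
f 25 14 26
f 21 26 10
f 25 26 21
f 9 21 30
f 21 10 31
f 30 31 16
f 21 31 30
f 9 30 42
f 30 16 45
f 42 45 19
f 30 45 42
f 9 42 46
f 42 19 50
f 46 50 20
f 42 50 46
f 10 26 37
f 26 14 40
f 37 40 18
f 26 40 37
f 14 49 27
f 49 20 48
f 27 48 13
f 49 48 27
f 20 50 47
f 50 19 43
f 47 43 11
f 50 43 47
f 19 45 44
f 45 16 32
f 44 32 15
f 45 32 44
f 16 31 36
f 31 10 33
f 36 33 17
f 31 33 36
f 12 38 24
f 38 18 39
f 24 39 13
f 38 39 24
f 12 24 22
f 24 13 23
f 22 23 11
f 24 23 22
f 12 22 29
f 22 11 28
f 29 28 15
f 22 28 29
f 12 29 34
f 29 15 35
f 34 35 17
f 29 35 34
f 12 34 38
f 34 17 41
f 38 41 18
f 34 41 38
f 13 39 27
f 39 18 40
f 27 40 14
f 39 40 27
f 11 23 47
f 23 13 48
f 47 48 20
f 23 48 47
f 15 28 44
f 28 11 43
f 44 43 19
f 28 43 44
f 17 35 36
f 35 15 32
f 36 32 16
f 35 32 36
f 18 41 37
f 41 17 33
f 37 33 10
f 41 33 37



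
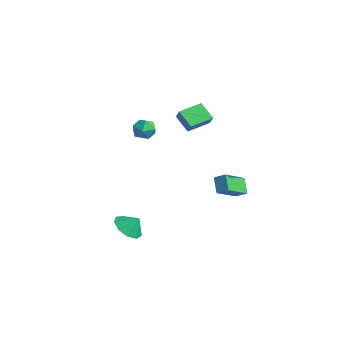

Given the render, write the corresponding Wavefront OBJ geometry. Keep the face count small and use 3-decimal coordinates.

v 0.306 -1.108 2.775
v 0.845 -0.529 2.662
v 0.955 -1.871 1.958
v 1.494 -1.292 1.845
v 1.451 -1.665 2.55
v 1.05 -1.194 3.055
v 0.75 -1.206 1.565
v 0.349 -0.735 2.07
v 1.119 -0.589 1.914
v 1.552 -0.873 2.523
v 0.248 -1.527 2.097
v 0.681 -1.811 2.706
v 1.216 1.573 1.372
v 0.159 1.474 2.14
v 1.246 3.085 1.608
v 0.19 2.985 2.377
v 1.73 1.455 2.063
v 0.674 1.355 2.832
v 1.761 2.966 2.3
v 0.704 2.867 3.068
v 3.059 -3.73 -3.818
v 3.575 -3.156 -4.438
v 3.481 -3.25 -3.022
v 2.98 -2.867 -4.296
v 2.421 -2.981 -3.931
v 2.161 -3.446 -3.512
v 2.321 -4.043 -3.237
v 2.827 -4.494 -3.233
v 3.441 -4.587 -3.503
v 3.876 -4.279 -3.92
v 3.929 -3.714 -4.289
v 1.874 2.99 -2.691
v 2.481 3.389 -2.27
v 1.537 4.602 -3.734
v 2.144 5.002 -3.313
v 2.656 2.638 -3.487
v 3.263 3.038 -3.066
v 2.319 4.251 -4.53
v 2.926 4.65 -4.109
f 1 12 6
f 1 6 2
f 1 2 8
f 1 8 11
f 1 11 12
f 2 6 10
f 6 12 5
f 12 11 3
f 11 8 7
f 8 2 9
f 4 10 5
f 4 5 3
f 4 3 7
f 4 7 9
f 4 9 10
f 5 10 6
f 3 5 12
f 7 3 11
f 9 7 8
f 10 9 2
f 14 16 13
f 17 14 13
f 13 16 15
f 15 17 13
f 14 20 16
f 18 14 17
f 18 20 14
f 16 20 15
f 19 17 15
f 15 20 19
f 19 18 17
f 20 18 19
f 22 21 24
f 22 24 23
f 24 21 25
f 24 25 23
f 25 21 26
f 25 26 23
f 26 21 27
f 26 27 23
f 27 21 28
f 27 28 23
f 28 21 29
f 28 29 23
f 29 21 30
f 29 30 23
f 30 21 31
f 30 31 23
f 31 21 22
f 31 22 23
f 33 35 32
f 36 33 32
f 32 35 34
f 34 36 32
f 33 39 35
f 37 33 36
f 37 39 33
f 35 39 34
f 38 36 34
f 34 39 38
f 38 37 36
f 39 37 38

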